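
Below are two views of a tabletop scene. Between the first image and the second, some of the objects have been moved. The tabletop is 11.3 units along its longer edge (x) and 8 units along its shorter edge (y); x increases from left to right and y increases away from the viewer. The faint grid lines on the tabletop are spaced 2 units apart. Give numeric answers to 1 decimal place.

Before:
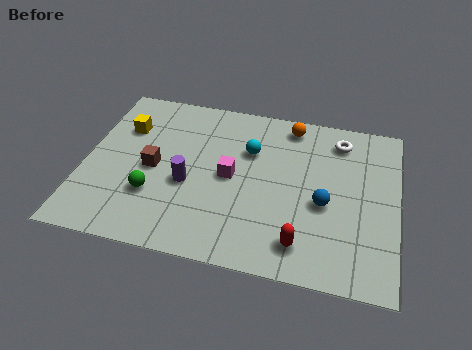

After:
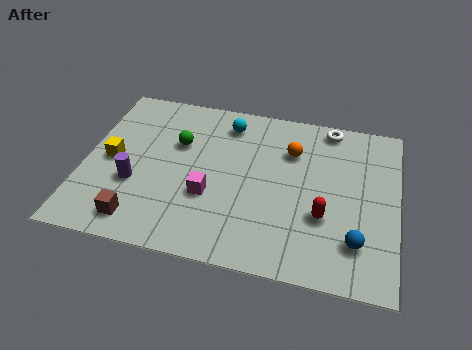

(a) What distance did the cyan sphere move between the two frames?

1.5

The cyan sphere moved from about (5.9, 5.4) to (5.0, 6.6), a distance of √(0.9² + 1.2²) ≈ 1.5.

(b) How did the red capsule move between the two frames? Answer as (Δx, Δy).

(0.7, 1.4)

The red capsule started near (8.0, 1.4) and ended near (8.7, 2.8).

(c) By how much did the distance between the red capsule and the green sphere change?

+0.4

The distance was about 5.5 in the first image and 5.9 in the second, so they moved 0.4 units further apart.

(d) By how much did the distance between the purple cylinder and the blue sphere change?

+3.2

Before: roughly 4.9 units apart; after: 8.1. That's 3.2 units further apart.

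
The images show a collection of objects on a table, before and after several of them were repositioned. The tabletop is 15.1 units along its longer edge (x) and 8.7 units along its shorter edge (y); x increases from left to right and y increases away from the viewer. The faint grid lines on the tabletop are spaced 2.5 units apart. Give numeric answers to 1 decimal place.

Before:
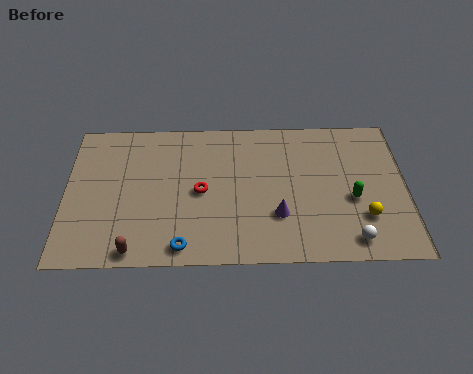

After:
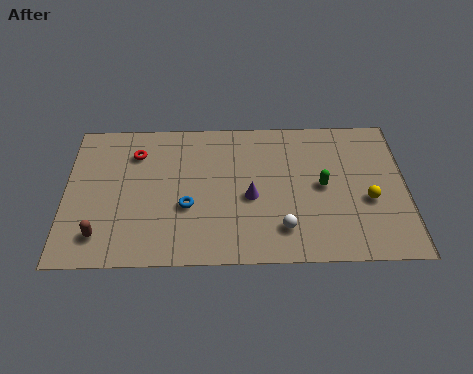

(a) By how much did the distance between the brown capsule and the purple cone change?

+0.3

Before: roughly 6.6 units apart; after: 6.9. That's 0.3 units further apart.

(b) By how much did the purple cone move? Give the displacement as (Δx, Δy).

(-1.2, 1.1)

From the two frames, the purple cone sits at roughly (9.4, 2.7) before and (8.2, 3.8) after.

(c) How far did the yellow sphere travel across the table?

1.0

The yellow sphere moved from about (13.2, 2.5) to (13.4, 3.5), a distance of √(0.2² + 1.0²) ≈ 1.0.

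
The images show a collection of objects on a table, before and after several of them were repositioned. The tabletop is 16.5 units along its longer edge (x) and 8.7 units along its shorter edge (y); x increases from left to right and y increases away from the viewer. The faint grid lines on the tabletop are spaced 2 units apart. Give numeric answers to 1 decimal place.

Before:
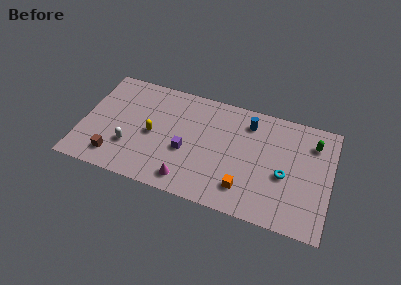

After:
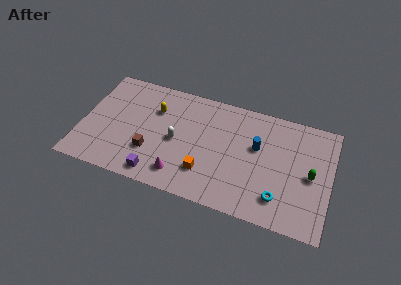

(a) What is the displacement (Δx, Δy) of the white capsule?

(3.0, 1.4)

The white capsule was at about (3.3, 2.7) and moved to about (6.3, 4.1).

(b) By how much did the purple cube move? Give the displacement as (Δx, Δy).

(-1.7, -2.4)

The purple cube started near (7.0, 3.5) and ended near (5.3, 1.1).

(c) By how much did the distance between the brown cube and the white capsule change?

+0.7

The distance was about 1.4 in the first image and 2.1 in the second, so they moved 0.7 units further apart.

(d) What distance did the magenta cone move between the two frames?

0.6

The magenta cone was near (7.3, 1.3) before and (6.8, 1.6) after, so it travelled √(0.5² + 0.3²) ≈ 0.6 units.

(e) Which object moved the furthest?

the white capsule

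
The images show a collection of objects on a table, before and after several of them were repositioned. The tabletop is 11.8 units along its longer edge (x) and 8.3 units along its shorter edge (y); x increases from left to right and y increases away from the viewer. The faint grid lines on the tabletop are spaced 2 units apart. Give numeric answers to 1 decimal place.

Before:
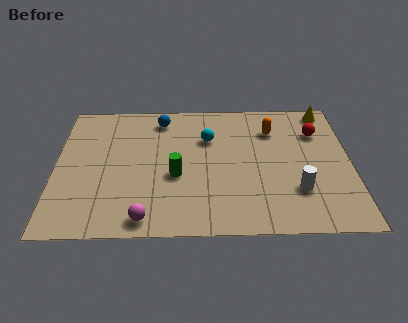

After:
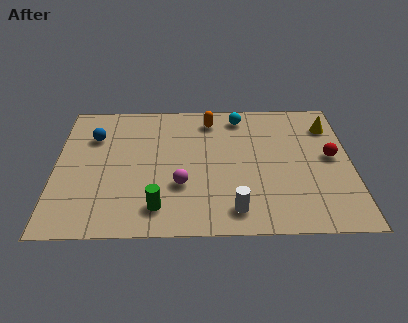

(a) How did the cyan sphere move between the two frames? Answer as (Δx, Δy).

(1.3, 1.4)

The cyan sphere started near (6.1, 5.7) and ended near (7.4, 7.1).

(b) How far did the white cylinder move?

2.7

The white cylinder was near (9.6, 2.4) before and (7.1, 1.3) after, so it travelled √(2.5² + 1.1²) ≈ 2.7 units.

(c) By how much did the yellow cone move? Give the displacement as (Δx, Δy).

(0.1, -1.0)

The yellow cone started near (10.9, 7.4) and ended near (11.0, 6.4).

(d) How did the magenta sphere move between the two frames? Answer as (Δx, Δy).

(1.4, 1.9)

The magenta sphere was at about (3.6, 0.9) and moved to about (5.0, 2.8).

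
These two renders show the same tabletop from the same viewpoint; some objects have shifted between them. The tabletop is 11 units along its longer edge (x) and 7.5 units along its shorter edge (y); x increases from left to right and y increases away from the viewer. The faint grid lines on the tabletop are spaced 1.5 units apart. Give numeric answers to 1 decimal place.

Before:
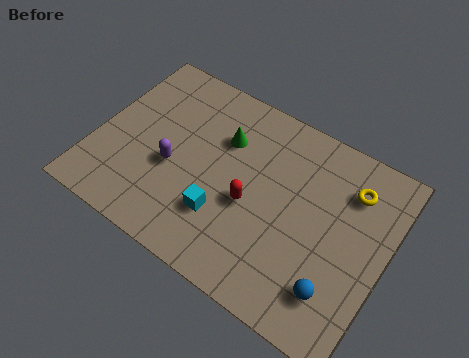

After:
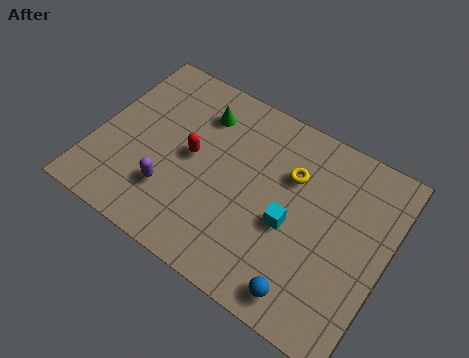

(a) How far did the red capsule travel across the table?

2.5

The red capsule moved from about (6.0, 3.2) to (3.6, 3.9), a distance of √(2.4² + 0.7²) ≈ 2.5.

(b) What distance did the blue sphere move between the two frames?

1.2

From (9.5, 1.7) to (8.5, 1.0), the blue sphere covered √(1.0² + 0.7²) ≈ 1.2 units.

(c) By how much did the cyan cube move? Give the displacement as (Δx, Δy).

(2.4, 1.0)

The cyan cube was at about (5.1, 2.2) and moved to about (7.5, 3.2).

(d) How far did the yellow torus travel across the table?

2.3

From (9.4, 5.7) to (7.2, 5.1), the yellow torus covered √(2.2² + 0.6²) ≈ 2.3 units.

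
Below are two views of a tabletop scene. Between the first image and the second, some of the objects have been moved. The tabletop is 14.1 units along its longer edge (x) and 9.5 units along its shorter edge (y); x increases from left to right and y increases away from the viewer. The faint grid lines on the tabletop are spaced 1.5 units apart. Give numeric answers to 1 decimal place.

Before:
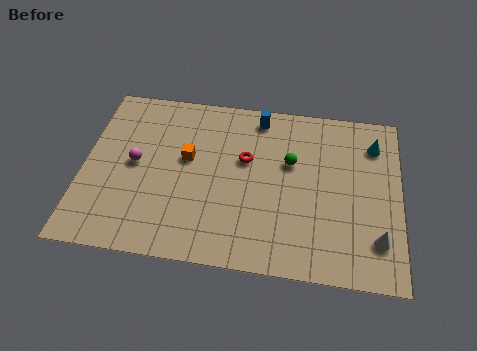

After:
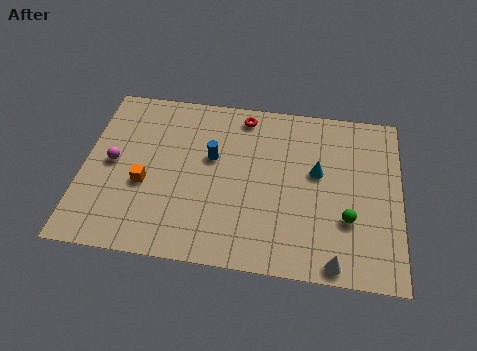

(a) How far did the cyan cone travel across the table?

3.1

The cyan cone moved from about (12.9, 7.4) to (10.4, 5.5), a distance of √(2.5² + 1.9²) ≈ 3.1.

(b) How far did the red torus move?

2.5

The red torus was near (7.2, 5.8) before and (7.0, 8.3) after, so it travelled √(0.2² + 2.5²) ≈ 2.5 units.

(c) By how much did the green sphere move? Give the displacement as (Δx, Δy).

(2.6, -2.8)

The green sphere started near (9.2, 5.9) and ended near (11.8, 3.1).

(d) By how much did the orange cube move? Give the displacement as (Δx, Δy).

(-1.8, -1.7)

The orange cube started near (4.6, 5.5) and ended near (2.8, 3.8).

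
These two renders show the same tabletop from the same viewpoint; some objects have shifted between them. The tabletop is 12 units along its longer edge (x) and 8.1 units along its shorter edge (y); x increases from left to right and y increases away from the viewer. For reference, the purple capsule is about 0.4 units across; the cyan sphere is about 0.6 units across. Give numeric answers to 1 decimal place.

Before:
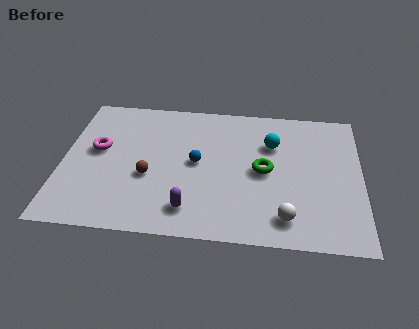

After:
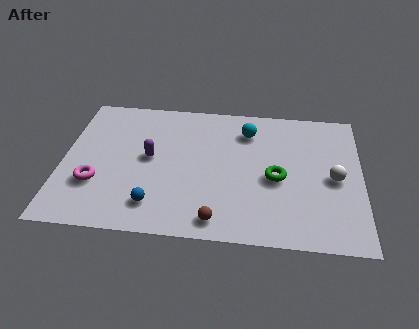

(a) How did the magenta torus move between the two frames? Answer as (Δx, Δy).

(0.0, -2.0)

The magenta torus was at about (1.4, 4.6) and moved to about (1.4, 2.6).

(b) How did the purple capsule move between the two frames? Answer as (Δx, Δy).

(-1.7, 2.8)

The purple capsule started near (5.2, 1.5) and ended near (3.5, 4.3).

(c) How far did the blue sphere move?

3.1

The blue sphere was near (5.4, 4.2) before and (3.8, 1.6) after, so it travelled √(1.6² + 2.6²) ≈ 3.1 units.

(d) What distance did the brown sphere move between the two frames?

3.6

From (3.5, 3.2) to (6.3, 1.0), the brown sphere covered √(2.8² + 2.2²) ≈ 3.6 units.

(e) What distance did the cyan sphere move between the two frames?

1.2

The cyan sphere moved from about (8.4, 5.6) to (7.4, 6.3), a distance of √(1.0² + 0.7²) ≈ 1.2.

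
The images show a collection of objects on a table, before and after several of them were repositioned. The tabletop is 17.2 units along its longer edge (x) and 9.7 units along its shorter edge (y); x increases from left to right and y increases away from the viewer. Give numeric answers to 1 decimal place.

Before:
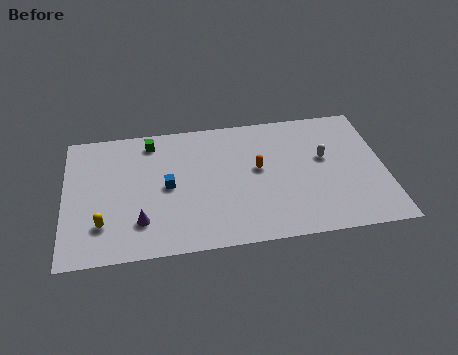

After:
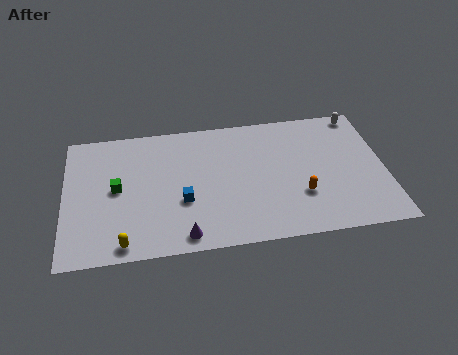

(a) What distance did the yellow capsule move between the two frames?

1.9

The yellow capsule was near (2.0, 2.5) before and (3.1, 1.0) after, so it travelled √(1.1² + 1.5²) ≈ 1.9 units.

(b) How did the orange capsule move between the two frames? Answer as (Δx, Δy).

(2.2, -2.3)

From the two frames, the orange capsule sits at roughly (10.4, 5.4) before and (12.6, 3.1) after.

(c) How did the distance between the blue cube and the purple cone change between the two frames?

-0.3

The distance was about 2.8 in the first image and 2.5 in the second, so they moved 0.3 units closer together.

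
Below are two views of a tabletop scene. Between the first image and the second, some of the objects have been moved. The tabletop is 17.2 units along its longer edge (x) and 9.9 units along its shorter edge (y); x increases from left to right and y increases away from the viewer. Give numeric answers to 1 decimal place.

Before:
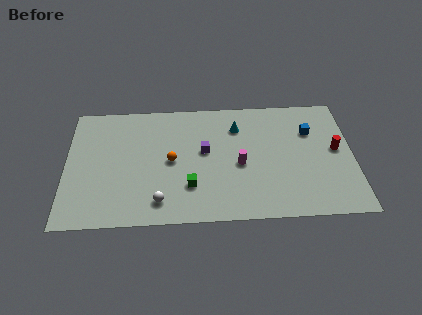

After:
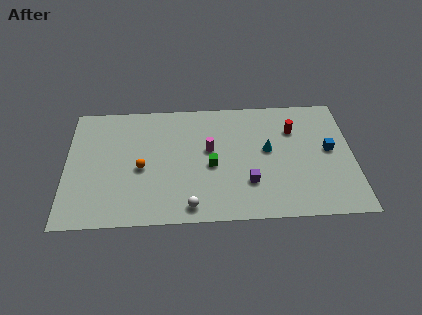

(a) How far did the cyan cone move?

2.7

The cyan cone moved from about (10.3, 7.5) to (12.1, 5.5), a distance of √(1.8² + 2.0²) ≈ 2.7.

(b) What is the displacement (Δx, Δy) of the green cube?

(1.3, 1.6)

The green cube was at about (7.4, 2.8) and moved to about (8.7, 4.4).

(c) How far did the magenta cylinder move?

2.2

From (10.4, 4.4) to (8.6, 5.7), the magenta cylinder covered √(1.8² + 1.3²) ≈ 2.2 units.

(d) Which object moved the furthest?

the purple cube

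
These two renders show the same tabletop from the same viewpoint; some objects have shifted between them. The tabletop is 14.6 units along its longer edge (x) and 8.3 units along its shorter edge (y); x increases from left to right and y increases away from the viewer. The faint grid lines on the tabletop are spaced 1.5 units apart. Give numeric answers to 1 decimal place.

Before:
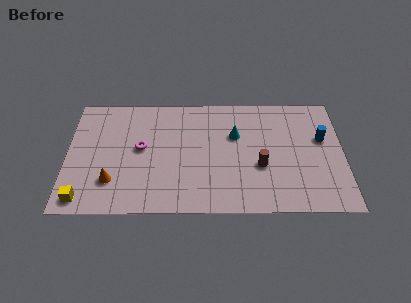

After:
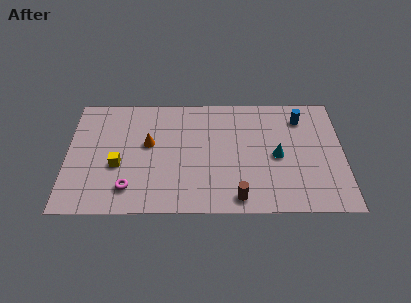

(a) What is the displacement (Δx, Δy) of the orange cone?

(1.9, 2.6)

The orange cone was at about (2.4, 2.2) and moved to about (4.3, 4.8).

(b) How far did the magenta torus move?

2.9

From (3.9, 4.5) to (3.3, 1.7), the magenta torus covered √(0.6² + 2.8²) ≈ 2.9 units.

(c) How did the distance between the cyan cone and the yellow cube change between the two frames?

-0.7

The distance was about 9.1 in the first image and 8.4 in the second, so they moved 0.7 units closer together.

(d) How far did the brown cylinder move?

2.5

The brown cylinder moved from about (10.2, 3.2) to (9.0, 1.0), a distance of √(1.2² + 2.2²) ≈ 2.5.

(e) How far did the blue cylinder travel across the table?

1.9

The blue cylinder moved from about (13.5, 5.1) to (12.4, 6.6), a distance of √(1.1² + 1.5²) ≈ 1.9.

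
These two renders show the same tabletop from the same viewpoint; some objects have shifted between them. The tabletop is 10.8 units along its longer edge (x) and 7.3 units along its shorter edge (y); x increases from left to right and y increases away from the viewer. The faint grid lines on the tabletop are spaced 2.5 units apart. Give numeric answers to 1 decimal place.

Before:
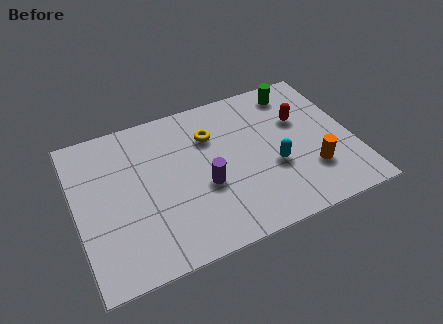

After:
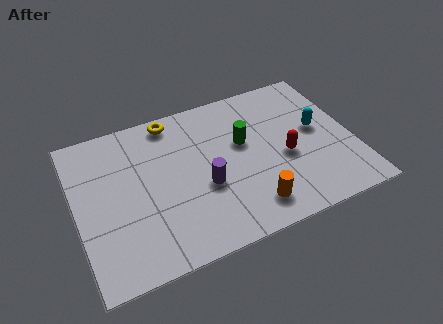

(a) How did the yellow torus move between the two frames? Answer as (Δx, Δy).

(-1.4, 1.3)

From the two frames, the yellow torus sits at roughly (5.4, 5.2) before and (4.0, 6.5) after.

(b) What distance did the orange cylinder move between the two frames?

2.6

The orange cylinder was near (9.0, 2.1) before and (6.5, 1.3) after, so it travelled √(2.5² + 0.8²) ≈ 2.6 units.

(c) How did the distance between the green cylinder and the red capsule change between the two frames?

+0.5

Before: roughly 1.5 units apart; after: 2.0. That's 0.5 units further apart.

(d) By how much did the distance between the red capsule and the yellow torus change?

+1.8

Before: roughly 3.5 units apart; after: 5.3. That's 1.8 units further apart.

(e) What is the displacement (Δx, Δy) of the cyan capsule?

(1.9, 1.2)

The cyan capsule started near (7.6, 2.8) and ended near (9.5, 4.0).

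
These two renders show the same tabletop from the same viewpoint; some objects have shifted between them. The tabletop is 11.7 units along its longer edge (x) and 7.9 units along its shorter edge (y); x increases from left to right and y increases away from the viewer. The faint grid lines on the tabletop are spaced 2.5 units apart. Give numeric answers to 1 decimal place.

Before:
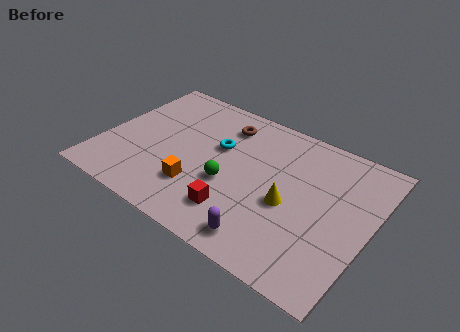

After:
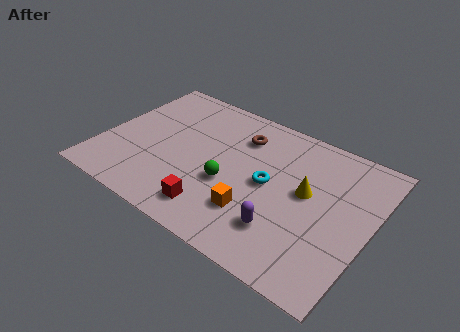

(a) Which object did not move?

the green sphere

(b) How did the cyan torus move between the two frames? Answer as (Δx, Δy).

(2.4, -0.9)

From the two frames, the cyan torus sits at roughly (4.9, 4.9) before and (7.3, 4.0) after.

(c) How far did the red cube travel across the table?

1.0

The red cube moved from about (6.3, 1.8) to (5.4, 1.4), a distance of √(0.9² + 0.4²) ≈ 1.0.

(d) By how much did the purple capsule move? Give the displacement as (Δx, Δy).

(0.6, 0.9)

The purple capsule started near (7.7, 1.1) and ended near (8.3, 2.0).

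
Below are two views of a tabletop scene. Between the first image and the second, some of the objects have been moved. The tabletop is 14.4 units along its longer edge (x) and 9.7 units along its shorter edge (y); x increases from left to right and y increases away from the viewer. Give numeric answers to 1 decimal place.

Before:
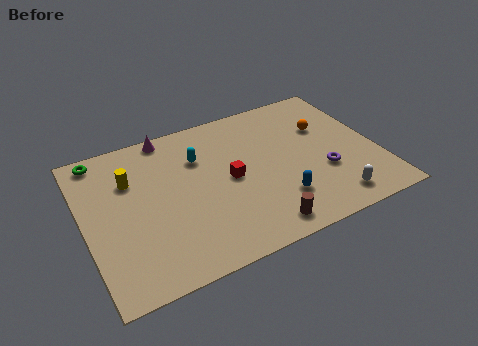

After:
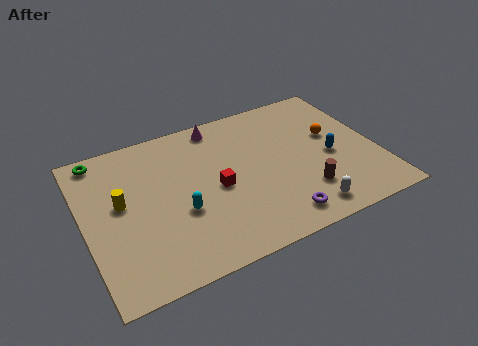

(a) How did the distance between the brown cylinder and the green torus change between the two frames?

+1.0

Before: roughly 10.3 units apart; after: 11.3. That's 1.0 units further apart.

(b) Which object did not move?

the green torus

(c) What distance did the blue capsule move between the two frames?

3.4

The blue capsule moved from about (9.2, 2.5) to (12.1, 4.3), a distance of √(2.9² + 1.8²) ≈ 3.4.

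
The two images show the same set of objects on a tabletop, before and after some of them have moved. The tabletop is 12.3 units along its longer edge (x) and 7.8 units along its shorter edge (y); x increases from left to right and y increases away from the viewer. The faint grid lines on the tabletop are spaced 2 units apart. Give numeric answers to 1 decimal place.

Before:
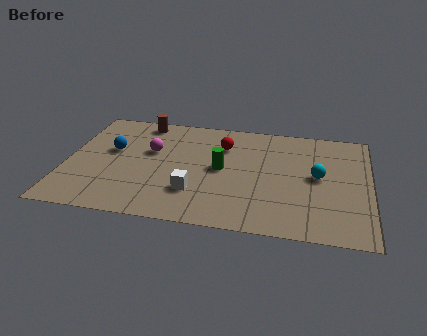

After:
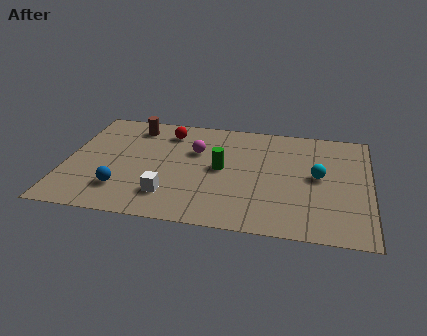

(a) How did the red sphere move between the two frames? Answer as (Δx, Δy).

(-2.3, 0.6)

The red sphere was at about (6.3, 5.7) and moved to about (4.0, 6.3).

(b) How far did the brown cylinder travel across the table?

0.5

From (2.9, 6.9) to (2.6, 6.5), the brown cylinder covered √(0.3² + 0.4²) ≈ 0.5 units.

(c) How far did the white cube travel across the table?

1.1

From (5.3, 2.2) to (4.3, 1.8), the white cube covered √(1.0² + 0.4²) ≈ 1.1 units.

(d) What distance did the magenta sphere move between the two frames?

1.8

From (3.4, 4.8) to (5.2, 5.1), the magenta sphere covered √(1.8² + 0.3²) ≈ 1.8 units.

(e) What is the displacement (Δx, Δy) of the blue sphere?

(0.6, -2.7)

The blue sphere started near (1.8, 4.6) and ended near (2.4, 1.9).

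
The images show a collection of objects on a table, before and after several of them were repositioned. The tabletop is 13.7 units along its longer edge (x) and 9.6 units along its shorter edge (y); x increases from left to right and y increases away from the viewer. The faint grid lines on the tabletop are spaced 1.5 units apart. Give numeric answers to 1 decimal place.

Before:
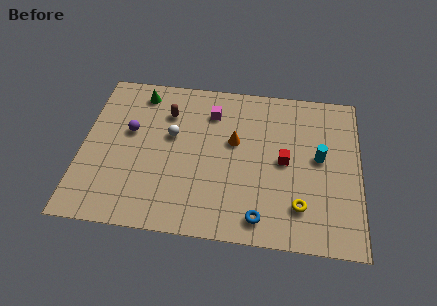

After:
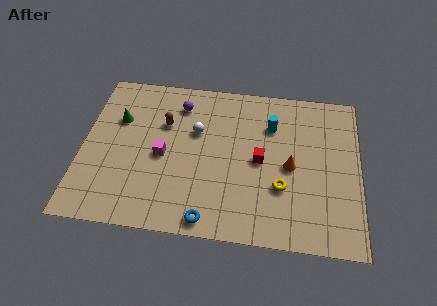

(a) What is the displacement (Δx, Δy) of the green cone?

(-1.0, -1.8)

The green cone was at about (2.7, 8.2) and moved to about (1.7, 6.4).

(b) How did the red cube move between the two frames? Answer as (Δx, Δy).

(-1.2, -0.1)

The red cube was at about (10.0, 4.8) and moved to about (8.8, 4.7).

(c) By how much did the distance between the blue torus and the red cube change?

+0.8

The distance was about 3.7 in the first image and 4.5 in the second, so they moved 0.8 units further apart.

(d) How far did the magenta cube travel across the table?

3.8

The magenta cube was near (6.3, 7.4) before and (4.0, 4.4) after, so it travelled √(2.3² + 3.0²) ≈ 3.8 units.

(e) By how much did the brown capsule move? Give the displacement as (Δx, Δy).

(-0.1, -0.7)

The brown capsule started near (4.1, 7.1) and ended near (4.0, 6.4).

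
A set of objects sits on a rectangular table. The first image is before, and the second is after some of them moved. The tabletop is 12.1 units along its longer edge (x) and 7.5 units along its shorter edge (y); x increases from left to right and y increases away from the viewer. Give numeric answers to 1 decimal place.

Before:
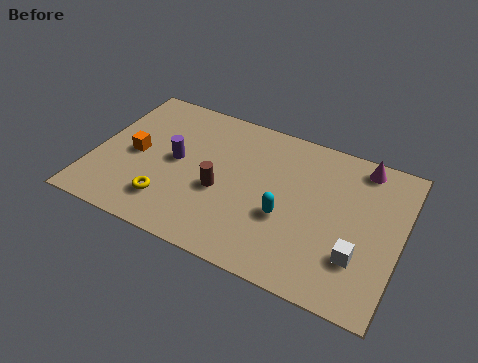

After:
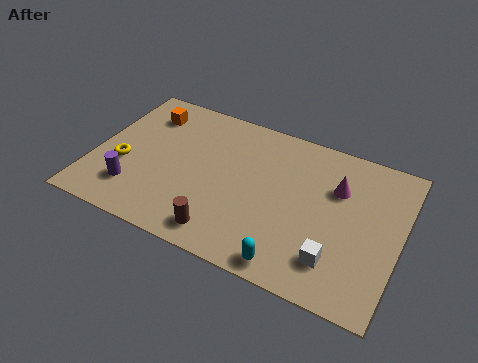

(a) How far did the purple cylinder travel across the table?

2.5

The purple cylinder was near (3.2, 3.9) before and (1.8, 1.8) after, so it travelled √(1.4² + 2.1²) ≈ 2.5 units.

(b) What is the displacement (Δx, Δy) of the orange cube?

(0.1, 2.3)

From the two frames, the orange cube sits at roughly (1.6, 3.6) before and (1.7, 5.9) after.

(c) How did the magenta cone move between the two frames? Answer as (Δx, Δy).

(-0.8, -1.5)

The magenta cone started near (10.3, 6.6) and ended near (9.5, 5.1).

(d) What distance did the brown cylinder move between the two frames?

2.0

The brown cylinder moved from about (5.1, 3.1) to (5.5, 1.1), a distance of √(0.4² + 2.0²) ≈ 2.0.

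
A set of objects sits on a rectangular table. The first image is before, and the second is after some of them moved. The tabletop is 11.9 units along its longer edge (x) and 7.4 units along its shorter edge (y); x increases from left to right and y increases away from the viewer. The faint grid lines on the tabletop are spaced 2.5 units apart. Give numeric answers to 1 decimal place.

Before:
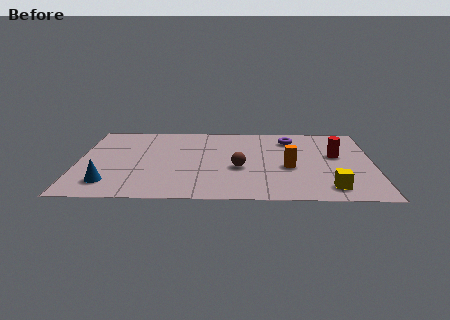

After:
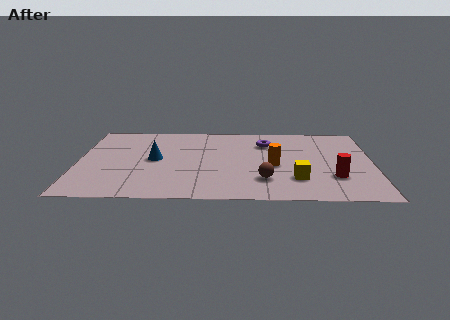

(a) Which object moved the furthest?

the blue cone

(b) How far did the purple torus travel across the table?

1.1

The purple torus moved from about (8.6, 5.9) to (7.6, 5.5), a distance of √(1.0² + 0.4²) ≈ 1.1.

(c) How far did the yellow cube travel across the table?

1.5

The yellow cube moved from about (10.1, 1.2) to (8.8, 2.0), a distance of √(1.3² + 0.8²) ≈ 1.5.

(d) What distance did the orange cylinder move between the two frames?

0.6

The orange cylinder was near (8.5, 3.1) before and (7.9, 3.3) after, so it travelled √(0.6² + 0.2²) ≈ 0.6 units.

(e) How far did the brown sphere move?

1.5

The brown sphere moved from about (6.5, 3.0) to (7.5, 1.9), a distance of √(1.0² + 1.1²) ≈ 1.5.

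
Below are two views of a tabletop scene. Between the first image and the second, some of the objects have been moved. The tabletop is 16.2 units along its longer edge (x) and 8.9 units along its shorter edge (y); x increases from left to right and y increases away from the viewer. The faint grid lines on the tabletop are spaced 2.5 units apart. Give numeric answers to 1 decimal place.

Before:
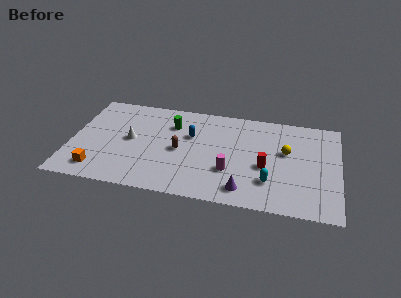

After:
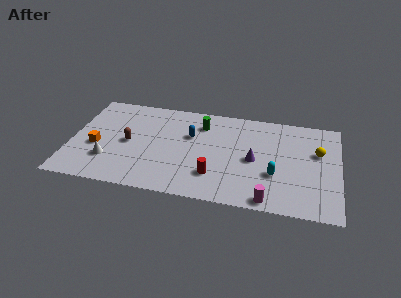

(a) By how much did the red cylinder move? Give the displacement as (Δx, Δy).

(-3.0, -1.4)

The red cylinder started near (11.8, 3.7) and ended near (8.8, 2.3).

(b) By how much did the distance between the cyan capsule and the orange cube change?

+0.5

They were about 10.3 units apart before and 10.8 after — 0.5 units further apart.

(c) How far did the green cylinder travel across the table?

1.8

The green cylinder was near (6.0, 6.5) before and (7.8, 6.9) after, so it travelled √(1.8² + 0.4²) ≈ 1.8 units.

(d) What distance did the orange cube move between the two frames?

2.1

From (1.8, 1.5) to (1.6, 3.6), the orange cube covered √(0.2² + 2.1²) ≈ 2.1 units.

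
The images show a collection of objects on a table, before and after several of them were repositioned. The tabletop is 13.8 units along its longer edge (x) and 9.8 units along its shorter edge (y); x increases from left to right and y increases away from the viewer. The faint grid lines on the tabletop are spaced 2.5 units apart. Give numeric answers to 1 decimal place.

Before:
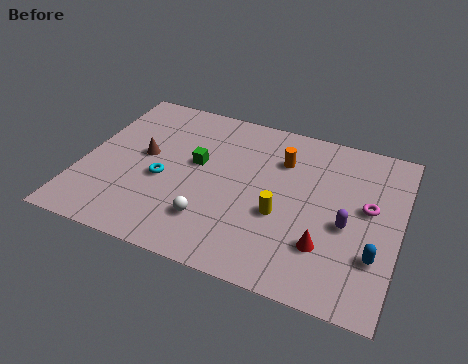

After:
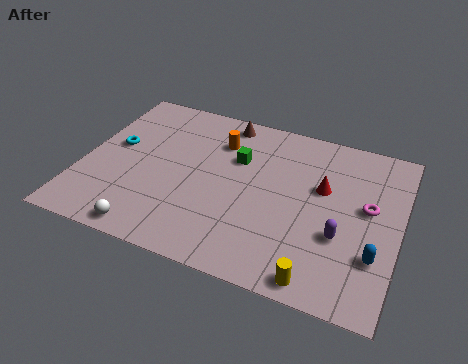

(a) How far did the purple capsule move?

0.7

The purple capsule moved from about (11.6, 4.2) to (11.4, 3.5), a distance of √(0.2² + 0.7²) ≈ 0.7.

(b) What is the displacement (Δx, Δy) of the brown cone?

(3.2, 3.4)

From the two frames, the brown cone sits at roughly (2.6, 5.3) before and (5.8, 8.7) after.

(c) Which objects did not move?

the blue capsule and the magenta torus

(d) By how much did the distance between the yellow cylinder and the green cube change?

+2.6

The distance was about 4.3 in the first image and 6.9 in the second, so they moved 2.6 units further apart.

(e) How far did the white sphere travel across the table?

2.9

From (5.9, 2.4) to (3.4, 0.9), the white sphere covered √(2.5² + 1.5²) ≈ 2.9 units.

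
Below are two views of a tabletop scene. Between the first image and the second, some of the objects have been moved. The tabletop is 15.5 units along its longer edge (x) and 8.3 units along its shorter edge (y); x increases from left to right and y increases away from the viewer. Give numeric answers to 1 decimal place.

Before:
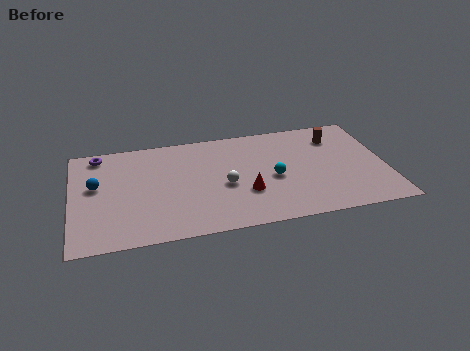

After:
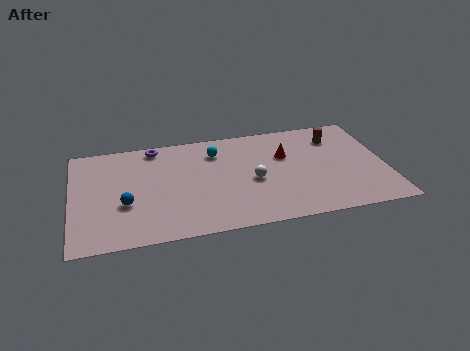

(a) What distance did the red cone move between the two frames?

3.3

From (8.5, 2.8) to (10.6, 5.4), the red cone covered √(2.1² + 2.6²) ≈ 3.3 units.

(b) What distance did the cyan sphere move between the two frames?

3.8

From (9.9, 3.7) to (7.2, 6.4), the cyan sphere covered √(2.7² + 2.7²) ≈ 3.8 units.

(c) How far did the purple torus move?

2.8

The purple torus was near (1.4, 7.3) before and (4.2, 7.4) after, so it travelled √(2.8² + 0.1²) ≈ 2.8 units.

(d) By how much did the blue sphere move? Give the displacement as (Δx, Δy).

(1.4, -1.7)

The blue sphere was at about (1.2, 4.8) and moved to about (2.6, 3.1).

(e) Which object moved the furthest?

the cyan sphere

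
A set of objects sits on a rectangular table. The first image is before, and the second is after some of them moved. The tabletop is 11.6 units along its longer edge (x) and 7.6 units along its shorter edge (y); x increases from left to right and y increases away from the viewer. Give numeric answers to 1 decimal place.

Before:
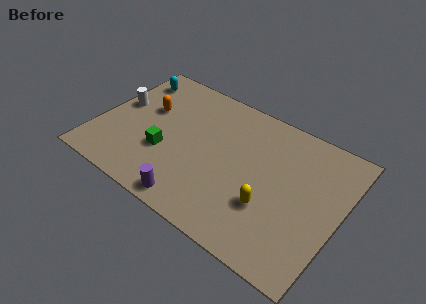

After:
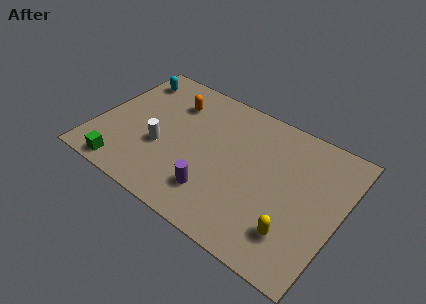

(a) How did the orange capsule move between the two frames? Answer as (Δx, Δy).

(1.1, 1.0)

The orange capsule started near (2.1, 4.7) and ended near (3.2, 5.7).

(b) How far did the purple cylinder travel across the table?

1.3

The purple cylinder was near (5.2, 0.8) before and (6.0, 1.8) after, so it travelled √(0.8² + 1.0²) ≈ 1.3 units.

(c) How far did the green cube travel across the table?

2.5

From (3.4, 2.7) to (1.8, 0.8), the green cube covered √(1.6² + 1.9²) ≈ 2.5 units.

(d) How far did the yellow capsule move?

1.5

The yellow capsule was near (8.5, 2.5) before and (9.8, 1.8) after, so it travelled √(1.3² + 0.7²) ≈ 1.5 units.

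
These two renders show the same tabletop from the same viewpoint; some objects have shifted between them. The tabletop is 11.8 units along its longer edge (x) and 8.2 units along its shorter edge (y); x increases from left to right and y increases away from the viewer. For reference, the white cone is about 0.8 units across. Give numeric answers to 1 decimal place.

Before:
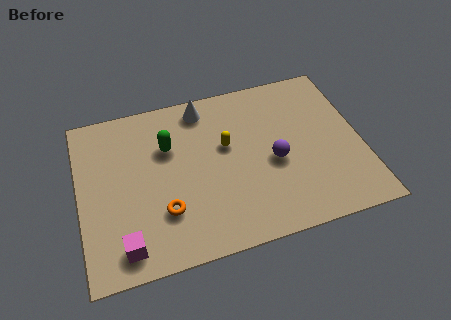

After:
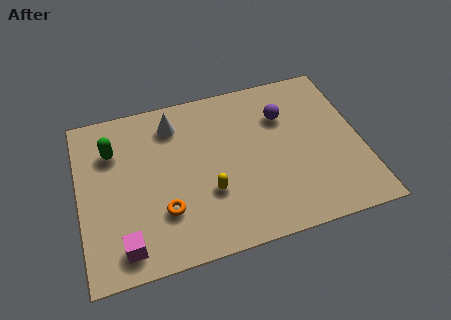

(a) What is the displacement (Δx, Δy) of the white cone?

(-1.3, -0.5)

The white cone was at about (5.4, 7.1) and moved to about (4.1, 6.6).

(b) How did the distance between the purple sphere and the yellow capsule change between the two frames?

+2.2

Before: roughly 2.3 units apart; after: 4.5. That's 2.2 units further apart.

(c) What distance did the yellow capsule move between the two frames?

2.3

From (6.2, 4.9) to (5.3, 2.8), the yellow capsule covered √(0.9² + 2.1²) ≈ 2.3 units.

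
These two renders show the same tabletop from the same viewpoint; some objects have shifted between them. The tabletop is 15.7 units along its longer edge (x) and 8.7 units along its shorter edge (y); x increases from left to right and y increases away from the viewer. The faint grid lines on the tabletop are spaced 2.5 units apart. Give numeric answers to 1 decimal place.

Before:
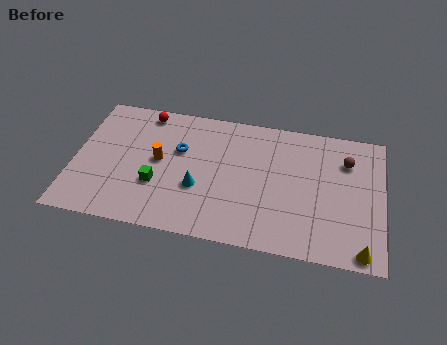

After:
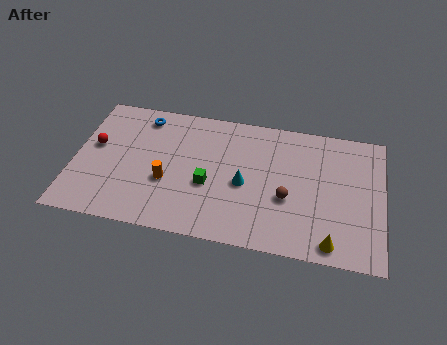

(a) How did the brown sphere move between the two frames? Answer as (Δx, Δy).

(-2.9, -3.0)

The brown sphere was at about (13.8, 6.4) and moved to about (10.9, 3.4).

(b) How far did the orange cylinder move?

1.4

The orange cylinder was near (4.3, 4.6) before and (4.8, 3.3) after, so it travelled √(0.5² + 1.3²) ≈ 1.4 units.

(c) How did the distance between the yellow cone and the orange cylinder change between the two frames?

-2.4

Before: roughly 11.1 units apart; after: 8.7. That's 2.4 units closer together.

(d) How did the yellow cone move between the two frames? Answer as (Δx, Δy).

(-1.5, 0.2)

The yellow cone was at about (14.7, 0.8) and moved to about (13.2, 1.0).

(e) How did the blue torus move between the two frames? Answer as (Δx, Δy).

(-2.0, 1.9)

From the two frames, the blue torus sits at roughly (5.3, 5.5) before and (3.3, 7.4) after.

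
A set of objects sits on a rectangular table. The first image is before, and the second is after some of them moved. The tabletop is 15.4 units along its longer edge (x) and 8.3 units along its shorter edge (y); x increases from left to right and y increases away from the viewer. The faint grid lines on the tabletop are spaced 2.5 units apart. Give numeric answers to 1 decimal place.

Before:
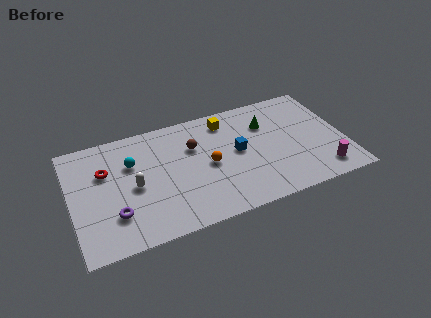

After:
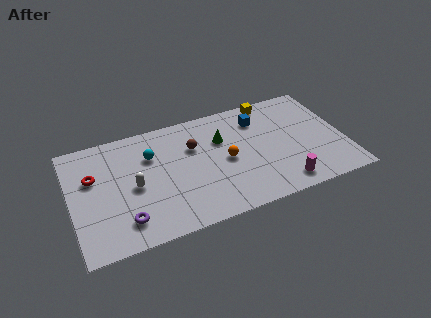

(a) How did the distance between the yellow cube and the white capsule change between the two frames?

+2.6

Before: roughly 6.3 units apart; after: 8.9. That's 2.6 units further apart.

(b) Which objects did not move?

the white capsule and the brown sphere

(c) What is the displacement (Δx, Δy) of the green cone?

(-2.6, -0.3)

The green cone started near (11.2, 5.9) and ended near (8.6, 5.6).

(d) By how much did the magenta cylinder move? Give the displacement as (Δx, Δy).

(-2.3, -0.2)

The magenta cylinder was at about (13.9, 1.4) and moved to about (11.6, 1.2).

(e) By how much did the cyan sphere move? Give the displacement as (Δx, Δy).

(1.1, 0.2)

From the two frames, the cyan sphere sits at roughly (3.5, 5.6) before and (4.6, 5.8) after.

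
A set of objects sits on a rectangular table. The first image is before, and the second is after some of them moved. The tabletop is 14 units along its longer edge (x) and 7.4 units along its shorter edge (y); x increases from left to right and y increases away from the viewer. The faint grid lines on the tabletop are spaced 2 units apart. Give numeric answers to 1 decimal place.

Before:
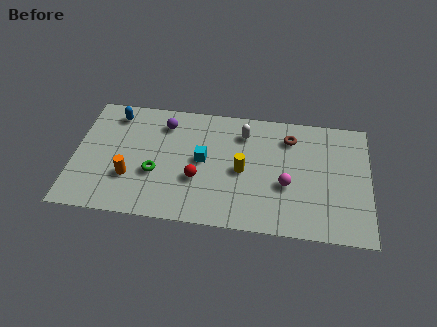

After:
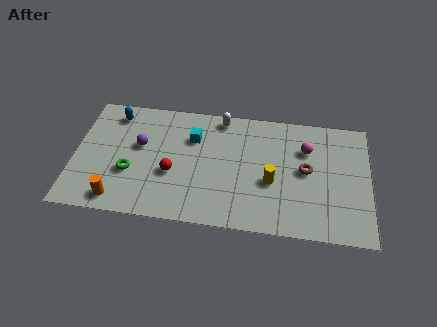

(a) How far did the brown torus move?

2.1

From (10.2, 5.8) to (11.0, 3.9), the brown torus covered √(0.8² + 1.9²) ≈ 2.1 units.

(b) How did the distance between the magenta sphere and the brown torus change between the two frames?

-1.6

Before: roughly 2.9 units apart; after: 1.3. That's 1.6 units closer together.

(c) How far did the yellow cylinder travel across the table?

1.5

From (8.0, 3.5) to (9.4, 3.0), the yellow cylinder covered √(1.4² + 0.5²) ≈ 1.5 units.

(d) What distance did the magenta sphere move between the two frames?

2.5

The magenta sphere moved from about (10.1, 2.9) to (11.0, 5.2), a distance of √(0.9² + 2.3²) ≈ 2.5.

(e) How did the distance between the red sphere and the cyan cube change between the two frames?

+1.3

They were about 1.2 units apart before and 2.5 after — 1.3 units further apart.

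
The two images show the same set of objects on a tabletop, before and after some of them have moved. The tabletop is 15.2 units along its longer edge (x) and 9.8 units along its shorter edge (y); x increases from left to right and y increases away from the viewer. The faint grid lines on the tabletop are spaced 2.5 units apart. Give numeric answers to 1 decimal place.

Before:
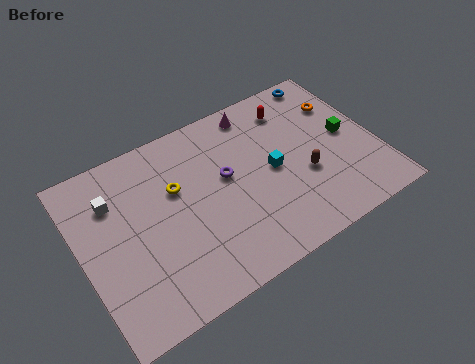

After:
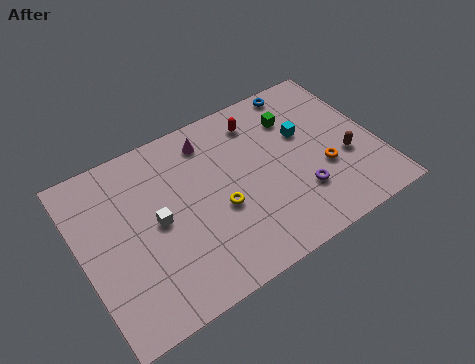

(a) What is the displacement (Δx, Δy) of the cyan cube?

(1.9, 1.3)

The cyan cube started near (9.8, 4.8) and ended near (11.7, 6.1).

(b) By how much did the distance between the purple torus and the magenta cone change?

+2.9

They were about 3.7 units apart before and 6.6 after — 2.9 units further apart.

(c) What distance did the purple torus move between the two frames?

4.4

The purple torus was near (7.5, 5.6) before and (10.9, 2.8) after, so it travelled √(3.4² + 2.8²) ≈ 4.4 units.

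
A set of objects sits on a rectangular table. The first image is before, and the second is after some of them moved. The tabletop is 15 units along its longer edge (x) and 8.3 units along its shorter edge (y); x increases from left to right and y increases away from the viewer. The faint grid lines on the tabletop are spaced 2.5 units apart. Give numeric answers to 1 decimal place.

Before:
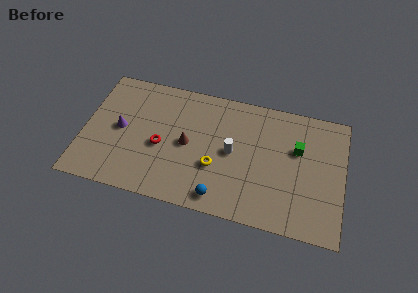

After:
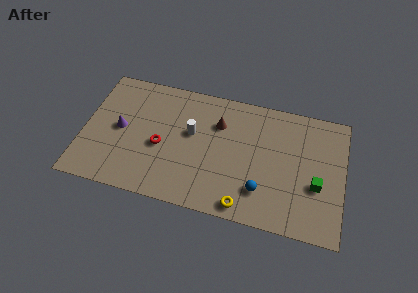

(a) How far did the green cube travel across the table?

2.4

The green cube moved from about (12.3, 5.3) to (13.5, 3.2), a distance of √(1.2² + 2.1²) ≈ 2.4.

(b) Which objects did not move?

the red torus and the purple cone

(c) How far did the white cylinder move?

2.5

From (8.6, 4.2) to (6.2, 4.9), the white cylinder covered √(2.4² + 0.7²) ≈ 2.5 units.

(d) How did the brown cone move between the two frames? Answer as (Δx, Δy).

(1.7, 1.8)

The brown cone started near (6.0, 4.1) and ended near (7.7, 5.9).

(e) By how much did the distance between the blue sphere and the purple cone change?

+1.8

The distance was about 6.8 in the first image and 8.6 in the second, so they moved 1.8 units further apart.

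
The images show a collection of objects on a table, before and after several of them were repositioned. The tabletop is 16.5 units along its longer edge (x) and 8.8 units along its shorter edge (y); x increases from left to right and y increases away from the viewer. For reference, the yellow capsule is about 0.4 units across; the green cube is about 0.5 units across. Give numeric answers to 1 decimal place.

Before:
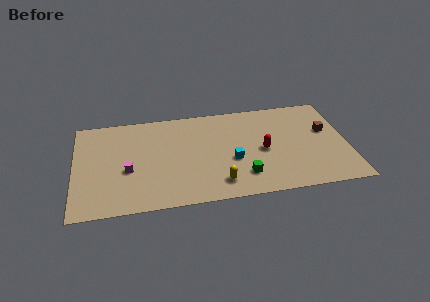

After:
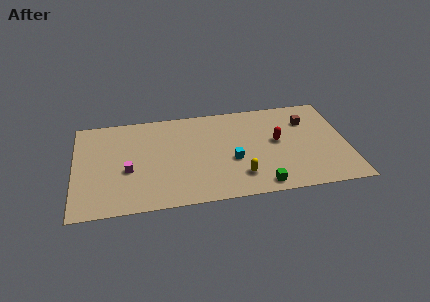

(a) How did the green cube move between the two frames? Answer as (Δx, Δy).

(1.0, -1.0)

The green cube was at about (10.1, 2.0) and moved to about (11.1, 1.0).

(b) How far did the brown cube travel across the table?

1.6

The brown cube moved from about (15.3, 5.3) to (14.2, 6.4), a distance of √(1.1² + 1.1²) ≈ 1.6.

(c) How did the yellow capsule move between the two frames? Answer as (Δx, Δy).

(1.3, 0.4)

From the two frames, the yellow capsule sits at roughly (8.6, 1.6) before and (9.9, 2.0) after.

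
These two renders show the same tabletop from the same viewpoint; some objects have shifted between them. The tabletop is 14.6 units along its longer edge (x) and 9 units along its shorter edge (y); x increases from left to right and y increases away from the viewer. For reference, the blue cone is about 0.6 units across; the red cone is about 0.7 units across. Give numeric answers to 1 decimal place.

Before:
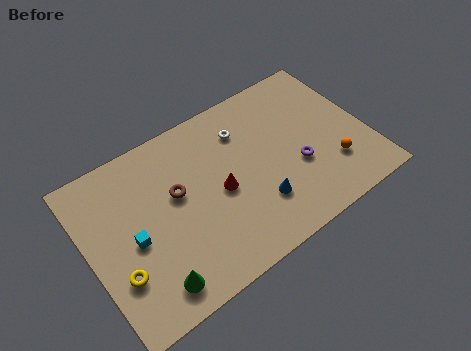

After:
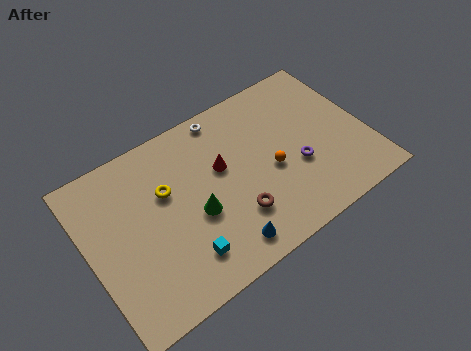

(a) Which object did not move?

the purple torus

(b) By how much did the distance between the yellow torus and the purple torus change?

-2.6

Before: roughly 9.6 units apart; after: 7.0. That's 2.6 units closer together.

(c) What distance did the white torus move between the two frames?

1.5

The white torus was near (8.5, 6.8) before and (7.7, 8.1) after, so it travelled √(0.8² + 1.3²) ≈ 1.5 units.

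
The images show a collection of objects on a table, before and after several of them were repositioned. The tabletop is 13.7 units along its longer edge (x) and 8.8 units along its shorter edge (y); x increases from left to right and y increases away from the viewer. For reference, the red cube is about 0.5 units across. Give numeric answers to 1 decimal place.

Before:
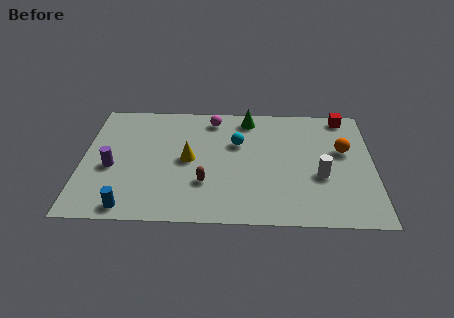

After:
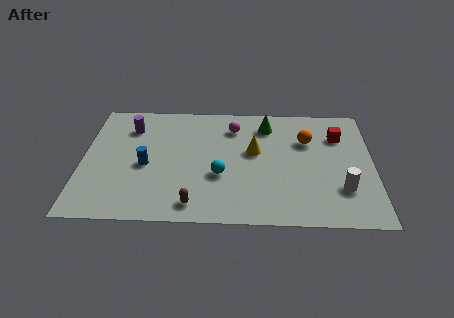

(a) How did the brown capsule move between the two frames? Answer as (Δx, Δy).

(-0.5, -1.5)

From the two frames, the brown capsule sits at roughly (5.8, 2.7) before and (5.3, 1.2) after.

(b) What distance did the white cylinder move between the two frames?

1.3

From (11.2, 3.4) to (12.2, 2.5), the white cylinder covered √(1.0² + 0.9²) ≈ 1.3 units.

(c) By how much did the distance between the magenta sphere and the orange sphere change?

-3.0

Before: roughly 6.6 units apart; after: 3.6. That's 3.0 units closer together.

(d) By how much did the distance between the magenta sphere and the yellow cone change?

-1.2

The distance was about 3.3 in the first image and 2.1 in the second, so they moved 1.2 units closer together.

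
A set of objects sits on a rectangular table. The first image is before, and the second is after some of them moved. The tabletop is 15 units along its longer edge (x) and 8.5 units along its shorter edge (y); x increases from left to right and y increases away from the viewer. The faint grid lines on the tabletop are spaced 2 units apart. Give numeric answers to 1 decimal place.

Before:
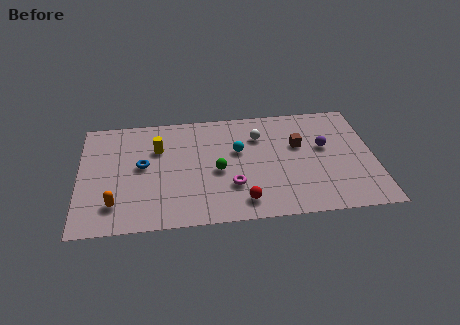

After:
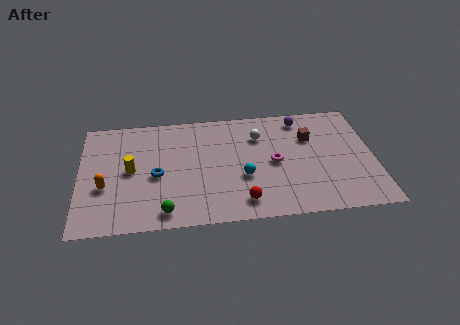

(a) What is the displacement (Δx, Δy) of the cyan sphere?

(0.2, -2.0)

The cyan sphere started near (8.1, 5.2) and ended near (8.3, 3.2).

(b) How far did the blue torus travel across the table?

1.1

From (3.2, 4.6) to (3.9, 3.8), the blue torus covered √(0.7² + 0.8²) ≈ 1.1 units.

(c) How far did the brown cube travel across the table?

0.8

The brown cube was near (11.2, 5.3) before and (11.8, 5.8) after, so it travelled √(0.6² + 0.5²) ≈ 0.8 units.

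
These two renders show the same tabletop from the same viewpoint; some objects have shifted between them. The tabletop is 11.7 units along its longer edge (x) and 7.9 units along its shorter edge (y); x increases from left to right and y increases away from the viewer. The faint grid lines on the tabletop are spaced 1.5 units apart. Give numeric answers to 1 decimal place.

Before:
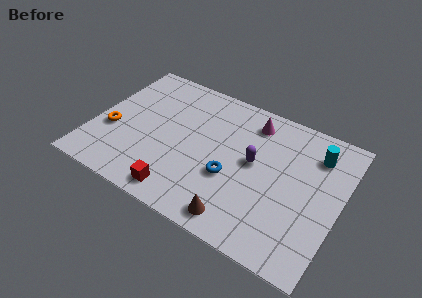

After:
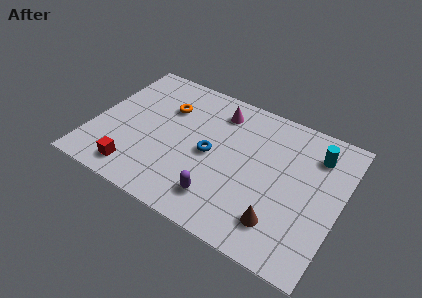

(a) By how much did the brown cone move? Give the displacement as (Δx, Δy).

(1.8, 0.7)

From the two frames, the brown cone sits at roughly (7.4, 1.0) before and (9.2, 1.7) after.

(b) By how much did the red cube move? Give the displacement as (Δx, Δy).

(-2.2, 0.2)

From the two frames, the red cube sits at roughly (4.6, 1.0) before and (2.4, 1.2) after.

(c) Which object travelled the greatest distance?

the orange torus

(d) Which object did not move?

the cyan cylinder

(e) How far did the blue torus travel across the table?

1.4

The blue torus was near (6.7, 3.0) before and (5.6, 3.8) after, so it travelled √(1.1² + 0.8²) ≈ 1.4 units.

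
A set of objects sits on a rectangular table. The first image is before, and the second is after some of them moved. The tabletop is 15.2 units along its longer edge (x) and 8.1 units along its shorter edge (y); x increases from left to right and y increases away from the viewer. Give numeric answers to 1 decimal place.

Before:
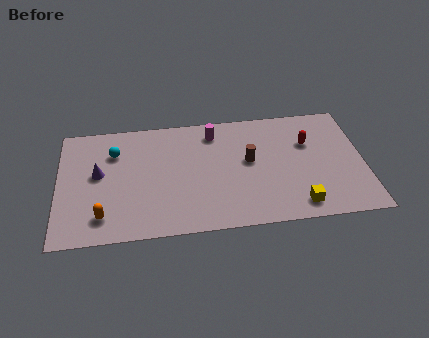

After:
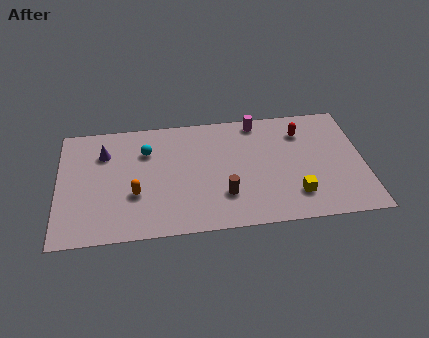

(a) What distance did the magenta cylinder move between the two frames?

2.3

The magenta cylinder moved from about (7.8, 6.7) to (10.0, 7.2), a distance of √(2.2² + 0.5²) ≈ 2.3.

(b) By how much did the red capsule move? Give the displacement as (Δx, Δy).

(-0.3, 0.8)

The red capsule was at about (12.5, 5.4) and moved to about (12.2, 6.2).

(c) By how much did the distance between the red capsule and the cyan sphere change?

-1.9

The distance was about 9.7 in the first image and 7.8 in the second, so they moved 1.9 units closer together.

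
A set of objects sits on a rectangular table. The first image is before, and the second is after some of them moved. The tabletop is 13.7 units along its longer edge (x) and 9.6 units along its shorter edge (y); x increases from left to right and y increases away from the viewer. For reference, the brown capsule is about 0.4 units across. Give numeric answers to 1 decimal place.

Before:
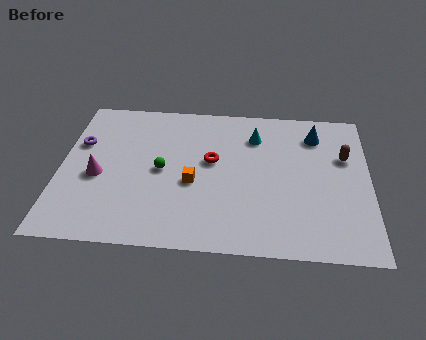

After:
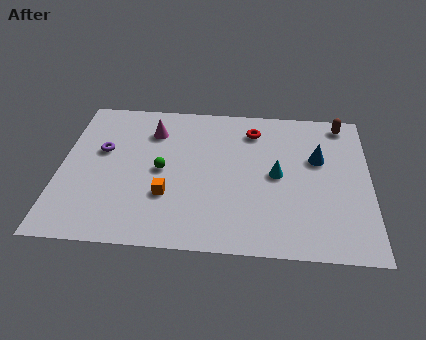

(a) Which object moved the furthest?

the magenta cone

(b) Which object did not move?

the green sphere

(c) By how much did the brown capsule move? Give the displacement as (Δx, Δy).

(-0.1, 2.3)

The brown capsule was at about (12.6, 6.2) and moved to about (12.5, 8.5).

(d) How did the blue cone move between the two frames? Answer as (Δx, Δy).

(0.1, -1.6)

The blue cone was at about (11.3, 7.6) and moved to about (11.4, 6.0).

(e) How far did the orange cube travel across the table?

1.4

From (5.9, 4.0) to (4.8, 3.1), the orange cube covered √(1.1² + 0.9²) ≈ 1.4 units.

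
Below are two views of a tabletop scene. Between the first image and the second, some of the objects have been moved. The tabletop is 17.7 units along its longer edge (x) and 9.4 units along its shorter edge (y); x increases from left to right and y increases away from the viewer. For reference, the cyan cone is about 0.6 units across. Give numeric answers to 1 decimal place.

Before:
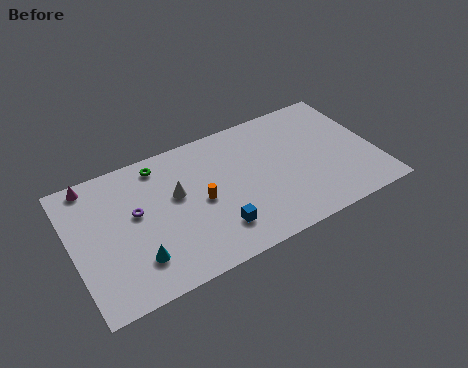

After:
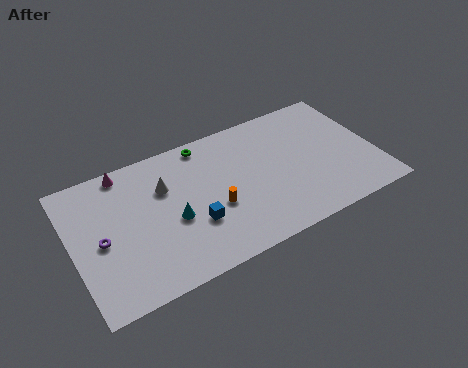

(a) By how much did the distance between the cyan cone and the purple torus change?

+1.0

The distance was about 3.1 in the first image and 4.1 in the second, so they moved 1.0 units further apart.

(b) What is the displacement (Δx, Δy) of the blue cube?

(-1.2, 1.0)

The blue cube was at about (8.0, 2.2) and moved to about (6.8, 3.2).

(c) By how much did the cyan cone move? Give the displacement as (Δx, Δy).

(2.3, 1.7)

From the two frames, the cyan cone sits at roughly (3.4, 2.3) before and (5.7, 4.0) after.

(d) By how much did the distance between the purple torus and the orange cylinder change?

+2.7

The distance was about 3.8 in the first image and 6.5 in the second, so they moved 2.7 units further apart.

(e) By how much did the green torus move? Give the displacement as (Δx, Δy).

(2.7, 0.3)

The green torus started near (5.4, 8.1) and ended near (8.1, 8.4).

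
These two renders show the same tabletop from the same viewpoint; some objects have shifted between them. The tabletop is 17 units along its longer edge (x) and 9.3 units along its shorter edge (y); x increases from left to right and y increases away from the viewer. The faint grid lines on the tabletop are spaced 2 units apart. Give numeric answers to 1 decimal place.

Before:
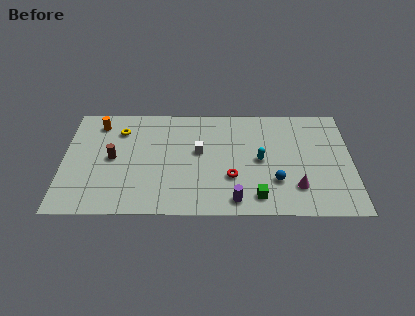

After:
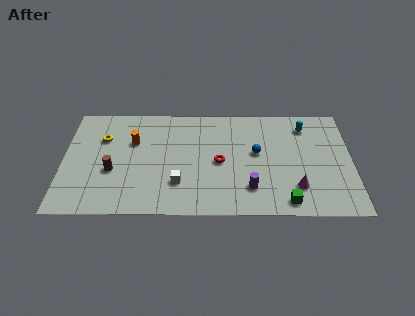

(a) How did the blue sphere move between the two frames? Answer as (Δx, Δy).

(-1.1, 2.4)

The blue sphere was at about (12.5, 2.8) and moved to about (11.4, 5.2).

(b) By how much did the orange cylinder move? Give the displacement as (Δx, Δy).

(2.1, -1.6)

From the two frames, the orange cylinder sits at roughly (2.0, 7.7) before and (4.1, 6.1) after.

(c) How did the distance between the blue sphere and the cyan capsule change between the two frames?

+1.7

They were about 2.0 units apart before and 3.7 after — 1.7 units further apart.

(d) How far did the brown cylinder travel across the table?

1.1

From (2.9, 4.7) to (2.9, 3.6), the brown cylinder covered √(0.0² + 1.1²) ≈ 1.1 units.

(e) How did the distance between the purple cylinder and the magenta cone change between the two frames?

-1.1

Before: roughly 3.8 units apart; after: 2.7. That's 1.1 units closer together.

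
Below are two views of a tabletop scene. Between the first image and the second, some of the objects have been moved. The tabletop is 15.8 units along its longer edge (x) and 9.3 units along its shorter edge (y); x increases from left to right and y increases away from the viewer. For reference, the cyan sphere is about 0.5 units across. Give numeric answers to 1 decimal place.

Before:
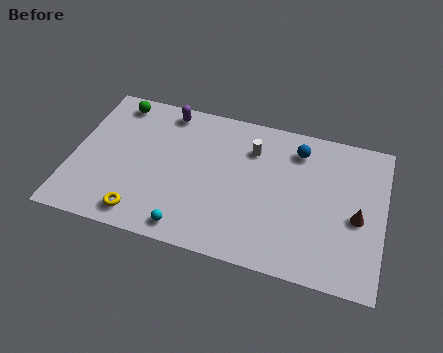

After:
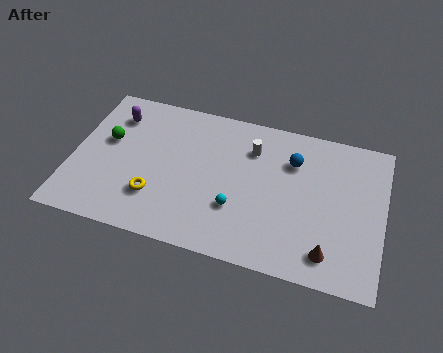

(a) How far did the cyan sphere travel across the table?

3.0

The cyan sphere moved from about (6.2, 1.1) to (8.5, 3.0), a distance of √(2.3² + 1.9²) ≈ 3.0.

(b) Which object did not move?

the white cylinder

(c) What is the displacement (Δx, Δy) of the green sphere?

(-0.2, -2.6)

The green sphere started near (1.9, 8.1) and ended near (1.7, 5.5).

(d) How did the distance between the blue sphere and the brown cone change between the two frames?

+0.8

They were about 4.7 units apart before and 5.5 after — 0.8 units further apart.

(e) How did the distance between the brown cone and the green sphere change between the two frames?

-1.1

Before: roughly 13.2 units apart; after: 12.1. That's 1.1 units closer together.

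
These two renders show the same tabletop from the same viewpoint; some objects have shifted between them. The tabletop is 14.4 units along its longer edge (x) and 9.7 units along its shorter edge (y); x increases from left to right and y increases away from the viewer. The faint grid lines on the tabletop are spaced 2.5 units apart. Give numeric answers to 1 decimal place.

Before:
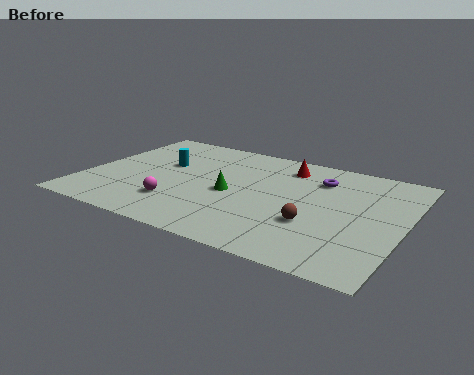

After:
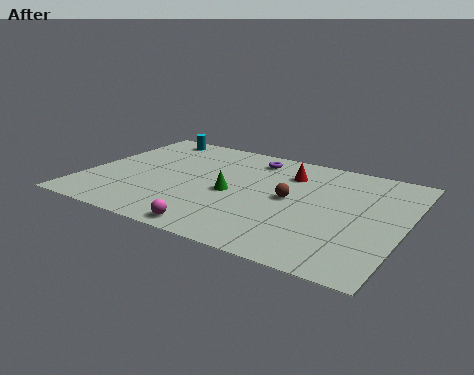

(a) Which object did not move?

the green cone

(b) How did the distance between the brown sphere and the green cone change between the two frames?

-1.4

Before: roughly 4.1 units apart; after: 2.7. That's 1.4 units closer together.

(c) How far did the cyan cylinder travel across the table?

3.0

The cyan cylinder moved from about (3.3, 5.9) to (2.1, 8.6), a distance of √(1.2² + 2.7²) ≈ 3.0.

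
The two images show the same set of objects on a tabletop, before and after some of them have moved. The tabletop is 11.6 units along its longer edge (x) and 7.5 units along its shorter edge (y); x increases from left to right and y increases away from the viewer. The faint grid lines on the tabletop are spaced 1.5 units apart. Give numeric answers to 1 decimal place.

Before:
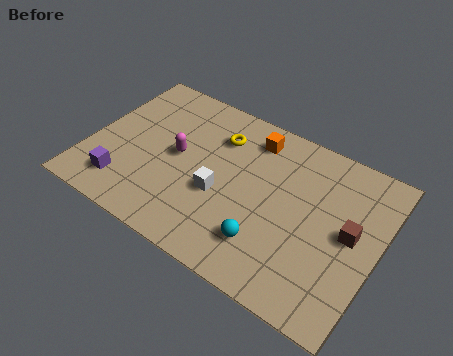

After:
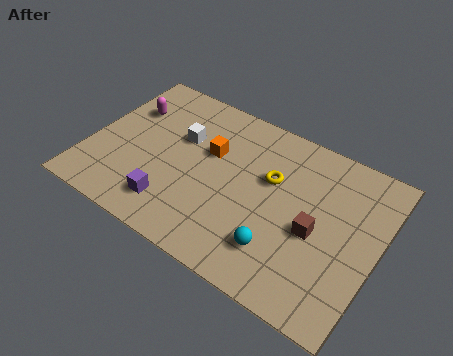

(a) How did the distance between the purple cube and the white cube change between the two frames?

-0.7

Before: roughly 4.0 units apart; after: 3.3. That's 0.7 units closer together.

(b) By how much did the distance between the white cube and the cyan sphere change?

+3.0

The distance was about 2.4 in the first image and 5.4 in the second, so they moved 3.0 units further apart.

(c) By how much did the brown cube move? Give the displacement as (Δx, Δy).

(-1.3, -0.6)

From the two frames, the brown cube sits at roughly (10.5, 3.9) before and (9.2, 3.3) after.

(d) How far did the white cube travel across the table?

2.6

The white cube was near (5.4, 3.0) before and (3.5, 4.8) after, so it travelled √(1.9² + 1.8²) ≈ 2.6 units.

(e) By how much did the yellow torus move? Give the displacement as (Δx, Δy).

(2.3, -0.9)

From the two frames, the yellow torus sits at roughly (4.9, 5.6) before and (7.2, 4.7) after.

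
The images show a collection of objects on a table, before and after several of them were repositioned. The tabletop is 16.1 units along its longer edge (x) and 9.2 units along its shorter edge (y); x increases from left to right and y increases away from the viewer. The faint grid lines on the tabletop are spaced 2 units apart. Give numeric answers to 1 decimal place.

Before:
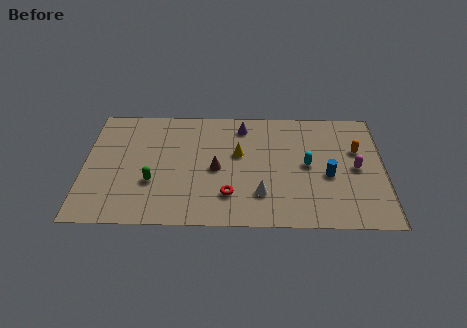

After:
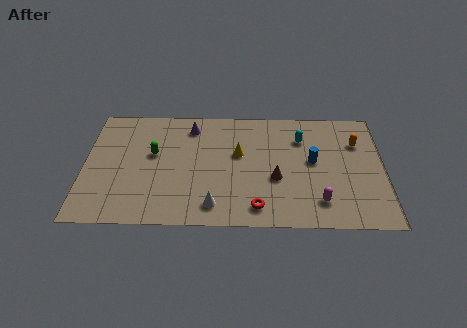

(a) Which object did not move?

the yellow cone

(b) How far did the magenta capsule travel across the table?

3.3

From (14.6, 4.5) to (12.6, 1.9), the magenta capsule covered √(2.0² + 2.6²) ≈ 3.3 units.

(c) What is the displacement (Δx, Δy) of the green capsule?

(0.0, 2.2)

The green capsule was at about (3.7, 3.2) and moved to about (3.7, 5.4).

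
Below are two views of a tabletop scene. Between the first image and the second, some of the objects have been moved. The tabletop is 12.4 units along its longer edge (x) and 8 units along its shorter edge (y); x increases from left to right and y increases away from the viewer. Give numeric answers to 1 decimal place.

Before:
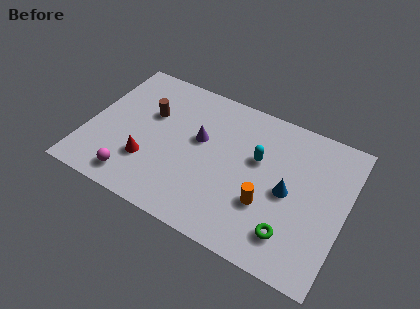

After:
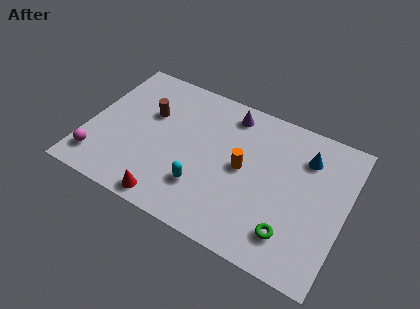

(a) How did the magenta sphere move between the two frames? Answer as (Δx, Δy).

(-1.8, 0.3)

From the two frames, the magenta sphere sits at roughly (2.6, 1.2) before and (0.8, 1.5) after.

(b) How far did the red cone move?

2.1

The red cone was near (3.1, 2.4) before and (4.4, 0.8) after, so it travelled √(1.3² + 1.6²) ≈ 2.1 units.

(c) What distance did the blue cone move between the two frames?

2.3

The blue cone was near (9.7, 3.8) before and (10.3, 6.0) after, so it travelled √(0.6² + 2.2²) ≈ 2.3 units.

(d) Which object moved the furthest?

the cyan capsule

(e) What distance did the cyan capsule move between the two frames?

3.5

The cyan capsule moved from about (8.1, 4.9) to (5.8, 2.2), a distance of √(2.3² + 2.7²) ≈ 3.5.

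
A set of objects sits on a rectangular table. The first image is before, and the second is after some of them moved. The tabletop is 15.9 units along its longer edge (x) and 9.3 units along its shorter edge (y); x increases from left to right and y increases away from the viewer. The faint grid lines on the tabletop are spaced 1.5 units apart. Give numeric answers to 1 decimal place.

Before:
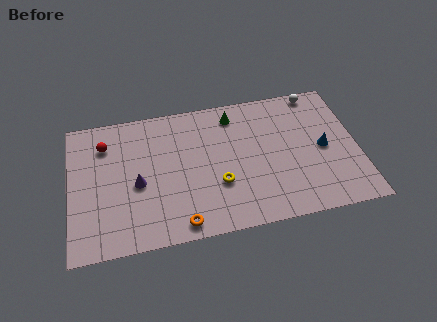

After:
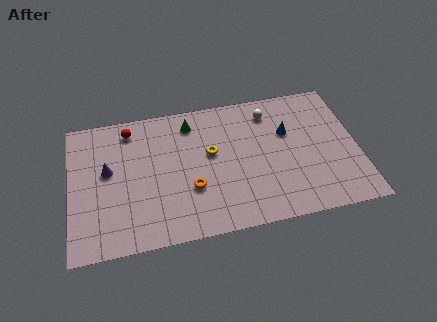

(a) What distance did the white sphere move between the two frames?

2.8

The white sphere was near (13.9, 8.5) before and (11.2, 7.6) after, so it travelled √(2.7² + 0.9²) ≈ 2.8 units.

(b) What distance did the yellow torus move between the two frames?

2.2

The yellow torus was near (8.1, 3.2) before and (7.8, 5.4) after, so it travelled √(0.3² + 2.2²) ≈ 2.2 units.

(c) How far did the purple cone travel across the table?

2.0

From (3.7, 4.1) to (2.1, 5.3), the purple cone covered √(1.6² + 1.2²) ≈ 2.0 units.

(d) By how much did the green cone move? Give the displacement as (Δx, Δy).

(-2.4, -0.1)

From the two frames, the green cone sits at roughly (9.2, 7.8) before and (6.8, 7.7) after.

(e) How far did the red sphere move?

1.6

From (2.0, 7.1) to (3.4, 7.9), the red sphere covered √(1.4² + 0.8²) ≈ 1.6 units.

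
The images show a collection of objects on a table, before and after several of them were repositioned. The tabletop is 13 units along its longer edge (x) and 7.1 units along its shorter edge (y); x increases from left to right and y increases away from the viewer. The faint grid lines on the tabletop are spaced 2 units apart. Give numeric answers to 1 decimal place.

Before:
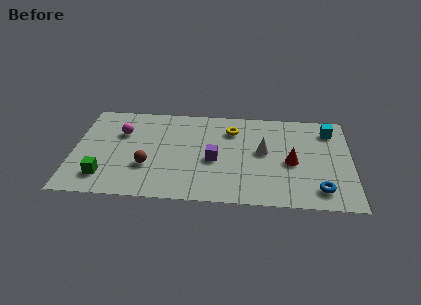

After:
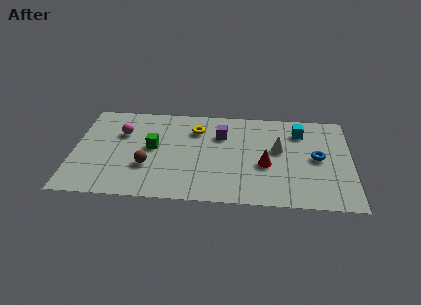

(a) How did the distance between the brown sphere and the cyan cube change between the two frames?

-1.4

The distance was about 9.1 in the first image and 7.7 in the second, so they moved 1.4 units closer together.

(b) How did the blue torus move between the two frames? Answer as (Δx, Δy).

(-0.1, 2.3)

From the two frames, the blue torus sits at roughly (11.5, 1.3) before and (11.4, 3.6) after.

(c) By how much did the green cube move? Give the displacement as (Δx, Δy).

(2.2, 2.3)

The green cube was at about (1.5, 1.5) and moved to about (3.7, 3.8).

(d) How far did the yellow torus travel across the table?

1.7

From (7.4, 5.4) to (5.7, 5.3), the yellow torus covered √(1.7² + 0.1²) ≈ 1.7 units.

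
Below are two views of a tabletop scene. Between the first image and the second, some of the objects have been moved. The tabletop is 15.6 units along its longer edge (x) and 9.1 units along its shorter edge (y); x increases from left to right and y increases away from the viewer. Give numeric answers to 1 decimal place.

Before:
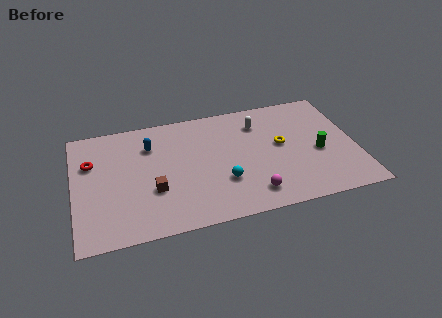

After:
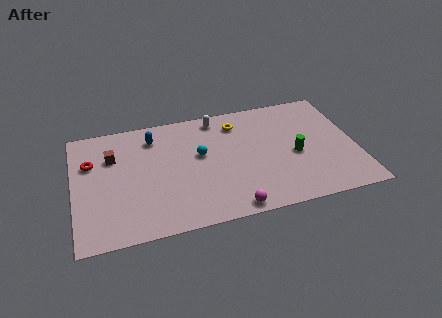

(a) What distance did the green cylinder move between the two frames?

1.3

From (13.5, 3.9) to (12.2, 4.0), the green cylinder covered √(1.3² + 0.1²) ≈ 1.3 units.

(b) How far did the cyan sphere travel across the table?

2.6

The cyan sphere was near (8.1, 2.9) before and (7.0, 5.3) after, so it travelled √(1.1² + 2.4²) ≈ 2.6 units.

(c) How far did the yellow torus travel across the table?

3.3

The yellow torus was near (11.5, 5.0) before and (9.2, 7.3) after, so it travelled √(2.3² + 2.3²) ≈ 3.3 units.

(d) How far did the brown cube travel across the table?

3.7

From (4.3, 3.2) to (2.2, 6.3), the brown cube covered √(2.1² + 3.1²) ≈ 3.7 units.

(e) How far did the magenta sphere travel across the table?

1.4

The magenta sphere moved from about (9.6, 1.6) to (8.4, 0.8), a distance of √(1.2² + 0.8²) ≈ 1.4.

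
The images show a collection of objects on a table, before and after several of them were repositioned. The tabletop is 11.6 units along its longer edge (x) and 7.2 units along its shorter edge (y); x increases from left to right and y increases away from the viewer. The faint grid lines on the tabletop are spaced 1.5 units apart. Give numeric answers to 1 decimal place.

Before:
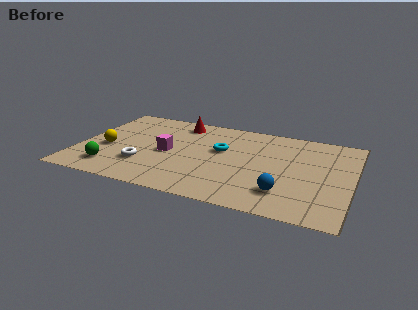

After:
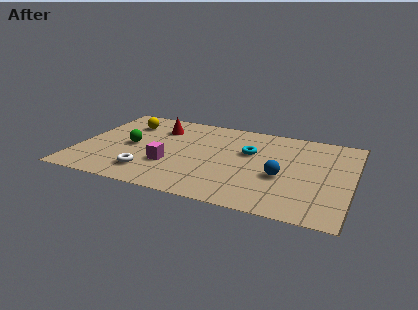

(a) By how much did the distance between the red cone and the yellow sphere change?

-2.8

They were about 4.2 units apart before and 1.4 after — 2.8 units closer together.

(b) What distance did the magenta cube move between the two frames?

1.0

The magenta cube was near (3.8, 3.4) before and (4.0, 2.4) after, so it travelled √(0.2² + 1.0²) ≈ 1.0 units.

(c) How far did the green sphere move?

2.2

The green sphere was near (1.6, 1.4) before and (2.2, 3.5) after, so it travelled √(0.6² + 2.1²) ≈ 2.2 units.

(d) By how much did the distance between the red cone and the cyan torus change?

+1.4

Before: roughly 2.7 units apart; after: 4.1. That's 1.4 units further apart.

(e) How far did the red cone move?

1.1

From (4.0, 6.1) to (3.2, 5.4), the red cone covered √(0.8² + 0.7²) ≈ 1.1 units.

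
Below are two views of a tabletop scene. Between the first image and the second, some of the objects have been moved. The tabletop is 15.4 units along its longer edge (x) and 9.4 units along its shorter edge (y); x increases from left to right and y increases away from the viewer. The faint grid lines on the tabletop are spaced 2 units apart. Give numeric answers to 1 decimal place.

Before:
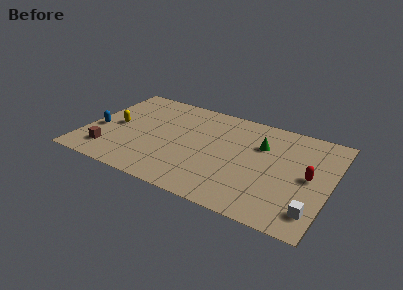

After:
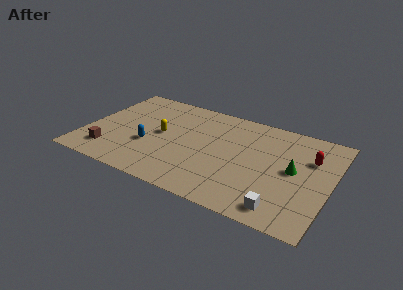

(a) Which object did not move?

the brown cube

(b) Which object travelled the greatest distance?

the blue capsule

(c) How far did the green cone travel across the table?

2.7

The green cone was near (10.9, 6.4) before and (13.1, 4.9) after, so it travelled √(2.2² + 1.5²) ≈ 2.7 units.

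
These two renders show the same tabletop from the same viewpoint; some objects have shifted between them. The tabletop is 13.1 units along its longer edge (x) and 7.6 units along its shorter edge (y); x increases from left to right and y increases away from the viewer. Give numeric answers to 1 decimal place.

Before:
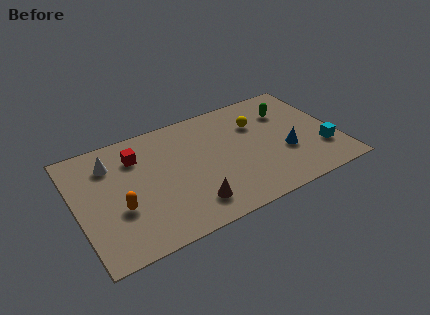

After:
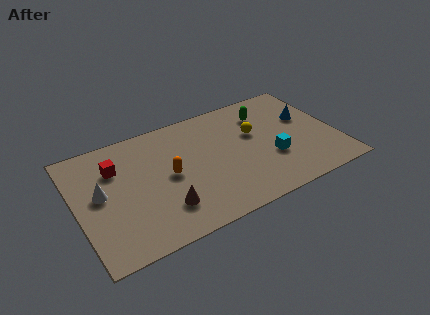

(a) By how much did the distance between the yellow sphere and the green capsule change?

-0.3

Before: roughly 1.6 units apart; after: 1.3. That's 0.3 units closer together.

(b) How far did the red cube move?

1.1

The red cube moved from about (3.2, 5.7) to (2.1, 5.4), a distance of √(1.1² + 0.3²) ≈ 1.1.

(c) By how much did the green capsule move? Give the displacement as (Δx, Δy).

(-1.1, 0.3)

The green capsule was at about (10.9, 5.5) and moved to about (9.8, 5.8).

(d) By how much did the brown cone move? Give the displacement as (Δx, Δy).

(-1.3, 0.4)

The brown cone started near (5.4, 1.5) and ended near (4.1, 1.9).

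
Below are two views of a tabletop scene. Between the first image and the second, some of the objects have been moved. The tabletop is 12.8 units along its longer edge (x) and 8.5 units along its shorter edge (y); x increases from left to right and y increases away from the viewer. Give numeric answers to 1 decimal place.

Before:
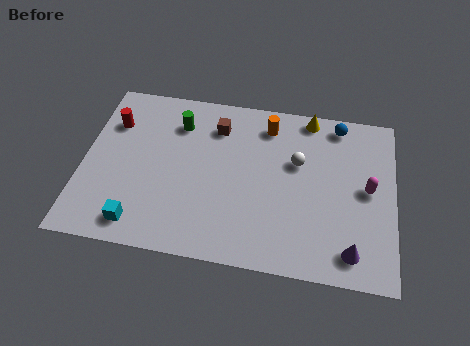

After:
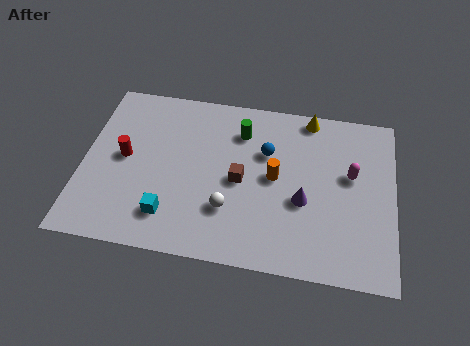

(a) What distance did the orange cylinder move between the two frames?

2.6

The orange cylinder was near (7.5, 7.0) before and (7.9, 4.4) after, so it travelled √(0.4² + 2.6²) ≈ 2.6 units.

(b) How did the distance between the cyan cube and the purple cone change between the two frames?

-3.0

They were about 8.6 units apart before and 5.6 after — 3.0 units closer together.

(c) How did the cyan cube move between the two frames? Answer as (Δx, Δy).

(1.2, 0.6)

From the two frames, the cyan cube sits at roughly (2.5, 1.2) before and (3.7, 1.8) after.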